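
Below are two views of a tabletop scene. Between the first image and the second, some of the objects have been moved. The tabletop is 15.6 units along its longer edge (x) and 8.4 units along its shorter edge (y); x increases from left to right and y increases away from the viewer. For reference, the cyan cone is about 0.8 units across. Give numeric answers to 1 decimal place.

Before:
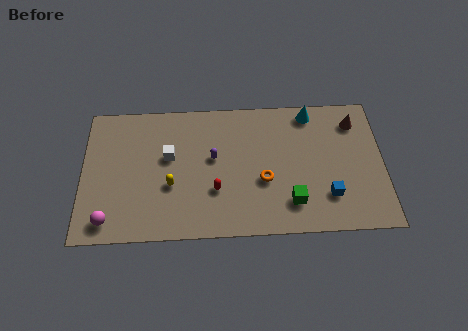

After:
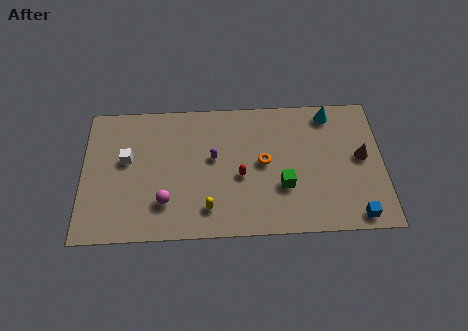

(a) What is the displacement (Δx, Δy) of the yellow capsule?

(1.9, -1.5)

The yellow capsule was at about (4.6, 3.2) and moved to about (6.5, 1.7).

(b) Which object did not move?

the purple capsule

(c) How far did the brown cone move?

2.2

The brown cone was near (14.2, 6.7) before and (14.5, 4.5) after, so it travelled √(0.3² + 2.2²) ≈ 2.2 units.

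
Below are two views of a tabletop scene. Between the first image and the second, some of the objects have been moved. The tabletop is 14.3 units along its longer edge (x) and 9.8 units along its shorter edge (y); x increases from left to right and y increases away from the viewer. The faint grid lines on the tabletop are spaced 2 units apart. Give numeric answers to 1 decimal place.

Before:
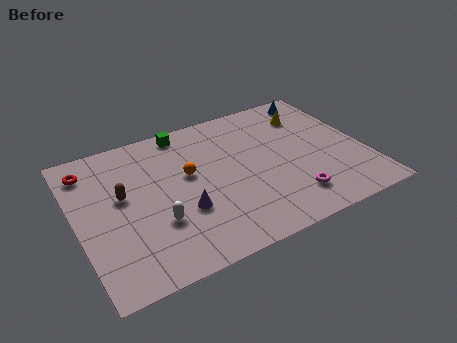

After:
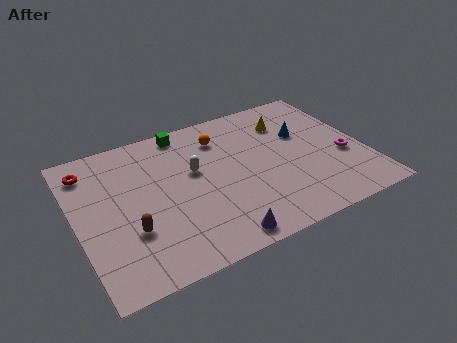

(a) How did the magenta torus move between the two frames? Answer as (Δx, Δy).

(3.0, 1.8)

The magenta torus was at about (10.2, 2.0) and moved to about (13.2, 3.8).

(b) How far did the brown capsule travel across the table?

2.4

The brown capsule moved from about (2.3, 5.6) to (2.4, 3.2), a distance of √(0.1² + 2.4²) ≈ 2.4.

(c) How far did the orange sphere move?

2.7

The orange sphere moved from about (5.6, 5.7) to (7.5, 7.6), a distance of √(1.9² + 1.9²) ≈ 2.7.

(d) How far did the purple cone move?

2.8

The purple cone was near (5.0, 3.4) before and (6.4, 1.0) after, so it travelled √(1.4² + 2.4²) ≈ 2.8 units.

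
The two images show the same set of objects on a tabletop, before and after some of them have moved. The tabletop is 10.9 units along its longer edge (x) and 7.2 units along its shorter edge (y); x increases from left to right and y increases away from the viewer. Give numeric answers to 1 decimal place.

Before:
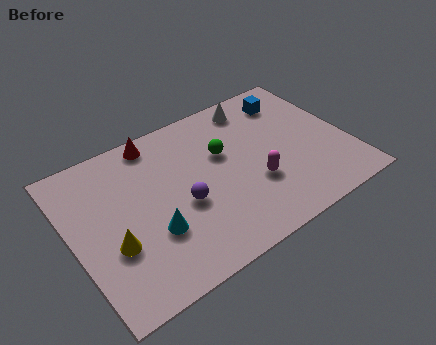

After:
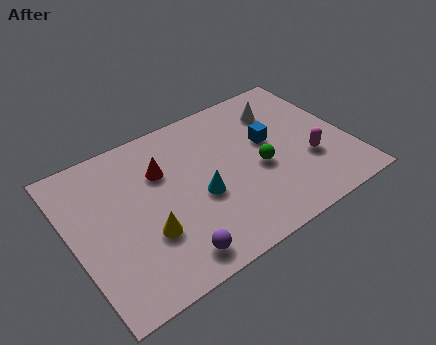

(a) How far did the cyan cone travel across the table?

2.1

The cyan cone was near (2.9, 2.4) before and (4.9, 3.0) after, so it travelled √(2.0² + 0.6²) ≈ 2.1 units.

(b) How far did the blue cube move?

2.0

The blue cube was near (9.1, 5.8) before and (7.9, 4.2) after, so it travelled √(1.2² + 1.6²) ≈ 2.0 units.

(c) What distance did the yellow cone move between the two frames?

1.3

From (1.4, 2.6) to (2.7, 2.4), the yellow cone covered √(1.3² + 0.2²) ≈ 1.3 units.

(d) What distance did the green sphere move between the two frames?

1.8

The green sphere was near (6.1, 4.5) before and (7.3, 3.1) after, so it travelled √(1.2² + 1.4²) ≈ 1.8 units.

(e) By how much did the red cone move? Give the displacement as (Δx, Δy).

(0.0, -1.5)

The red cone was at about (3.7, 6.4) and moved to about (3.7, 4.9).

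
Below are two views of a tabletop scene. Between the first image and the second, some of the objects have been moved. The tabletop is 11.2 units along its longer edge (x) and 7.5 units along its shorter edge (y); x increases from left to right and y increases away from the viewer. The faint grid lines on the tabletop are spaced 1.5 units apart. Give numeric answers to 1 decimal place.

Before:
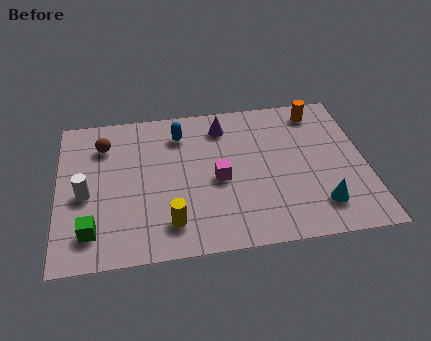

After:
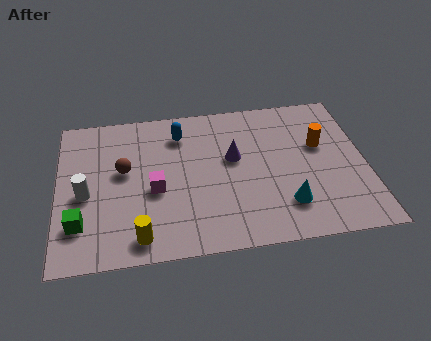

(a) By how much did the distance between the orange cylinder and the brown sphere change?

-0.7

Before: roughly 7.9 units apart; after: 7.2. That's 0.7 units closer together.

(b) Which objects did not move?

the blue capsule and the white cylinder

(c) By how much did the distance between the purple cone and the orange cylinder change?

-0.3

The distance was about 3.5 in the first image and 3.2 in the second, so they moved 0.3 units closer together.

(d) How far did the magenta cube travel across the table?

2.3

From (5.8, 3.4) to (3.5, 3.2), the magenta cube covered √(2.3² + 0.2²) ≈ 2.3 units.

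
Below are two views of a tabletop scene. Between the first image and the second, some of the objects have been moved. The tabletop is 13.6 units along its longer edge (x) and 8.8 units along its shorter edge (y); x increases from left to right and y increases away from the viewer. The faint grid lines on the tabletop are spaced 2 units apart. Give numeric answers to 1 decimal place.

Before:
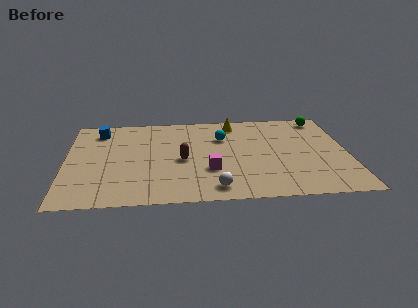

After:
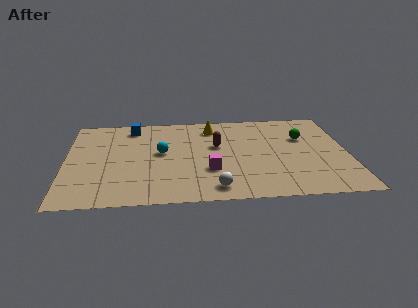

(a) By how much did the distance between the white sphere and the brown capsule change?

+0.9

The distance was about 3.2 in the first image and 4.1 in the second, so they moved 0.9 units further apart.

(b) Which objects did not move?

the white sphere and the magenta cube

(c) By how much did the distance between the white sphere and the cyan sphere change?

-0.5

The distance was about 4.9 in the first image and 4.4 in the second, so they moved 0.5 units closer together.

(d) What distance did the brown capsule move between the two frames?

2.1

The brown capsule was near (5.6, 4.0) before and (7.3, 5.3) after, so it travelled √(1.7² + 1.3²) ≈ 2.1 units.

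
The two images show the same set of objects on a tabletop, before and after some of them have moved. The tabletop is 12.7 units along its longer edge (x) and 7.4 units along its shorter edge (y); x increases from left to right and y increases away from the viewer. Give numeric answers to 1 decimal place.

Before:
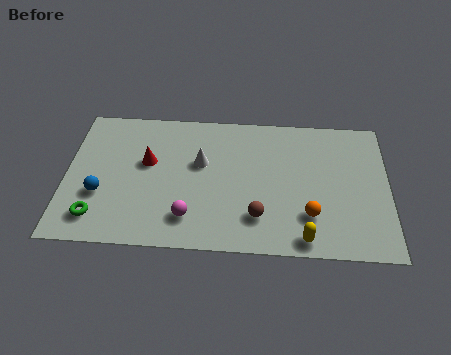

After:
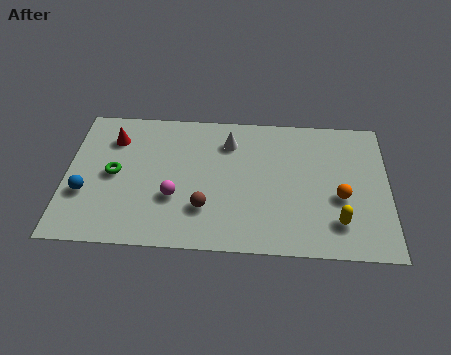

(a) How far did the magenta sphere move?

1.2

The magenta sphere moved from about (4.9, 1.6) to (4.3, 2.6), a distance of √(0.6² + 1.0²) ≈ 1.2.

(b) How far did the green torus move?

2.4

From (1.3, 1.4) to (1.9, 3.7), the green torus covered √(0.6² + 2.3²) ≈ 2.4 units.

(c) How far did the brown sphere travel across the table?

2.1

The brown sphere moved from about (7.6, 1.8) to (5.5, 2.1), a distance of √(2.1² + 0.3²) ≈ 2.1.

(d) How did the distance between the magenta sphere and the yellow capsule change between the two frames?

+1.9

Before: roughly 4.6 units apart; after: 6.5. That's 1.9 units further apart.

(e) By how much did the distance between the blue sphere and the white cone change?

+2.1

The distance was about 4.3 in the first image and 6.4 in the second, so they moved 2.1 units further apart.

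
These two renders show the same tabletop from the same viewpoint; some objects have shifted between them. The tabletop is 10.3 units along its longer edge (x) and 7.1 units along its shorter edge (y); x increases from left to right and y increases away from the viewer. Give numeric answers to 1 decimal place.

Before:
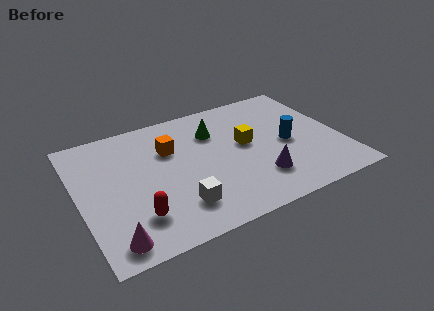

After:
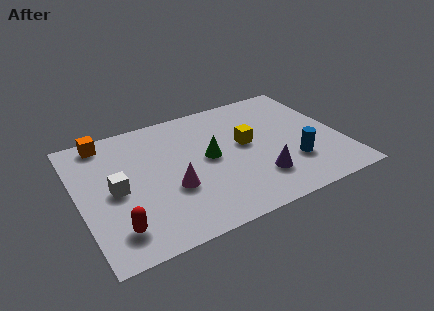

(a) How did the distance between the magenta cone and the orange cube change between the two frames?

-0.4

The distance was about 4.7 in the first image and 4.3 in the second, so they moved 0.4 units closer together.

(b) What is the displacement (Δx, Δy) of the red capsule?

(-0.8, -0.3)

From the two frames, the red capsule sits at roughly (2.0, 1.7) before and (1.2, 1.4) after.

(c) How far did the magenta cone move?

3.0

The magenta cone moved from about (1.0, 0.9) to (3.5, 2.6), a distance of √(2.5² + 1.7²) ≈ 3.0.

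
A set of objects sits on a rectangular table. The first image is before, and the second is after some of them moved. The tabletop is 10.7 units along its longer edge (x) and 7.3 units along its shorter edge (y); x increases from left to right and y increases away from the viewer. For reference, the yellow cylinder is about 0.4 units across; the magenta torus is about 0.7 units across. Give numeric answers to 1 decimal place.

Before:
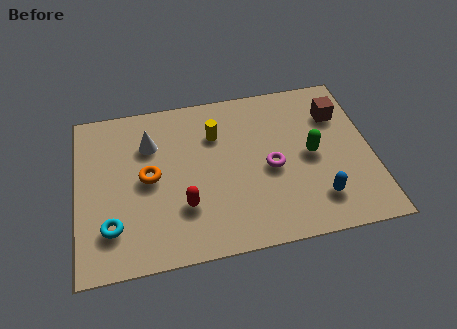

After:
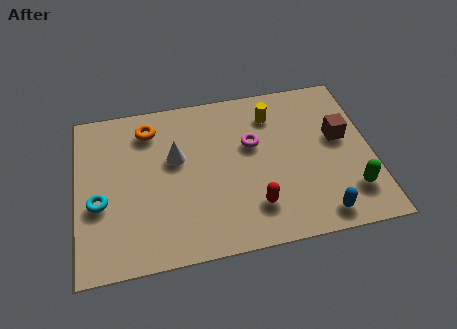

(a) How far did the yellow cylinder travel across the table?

2.2

From (5.1, 5.2) to (7.2, 5.7), the yellow cylinder covered √(2.1² + 0.5²) ≈ 2.2 units.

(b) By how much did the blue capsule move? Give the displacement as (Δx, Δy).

(0.0, -0.7)

From the two frames, the blue capsule sits at roughly (8.6, 1.6) before and (8.6, 0.9) after.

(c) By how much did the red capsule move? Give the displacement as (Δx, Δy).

(2.5, -0.5)

The red capsule started near (3.8, 2.2) and ended near (6.3, 1.7).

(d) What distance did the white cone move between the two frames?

1.2

From (2.7, 5.2) to (3.6, 4.4), the white cone covered √(0.9² + 0.8²) ≈ 1.2 units.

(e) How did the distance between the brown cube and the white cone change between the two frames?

-0.9

The distance was about 6.9 in the first image and 6.0 in the second, so they moved 0.9 units closer together.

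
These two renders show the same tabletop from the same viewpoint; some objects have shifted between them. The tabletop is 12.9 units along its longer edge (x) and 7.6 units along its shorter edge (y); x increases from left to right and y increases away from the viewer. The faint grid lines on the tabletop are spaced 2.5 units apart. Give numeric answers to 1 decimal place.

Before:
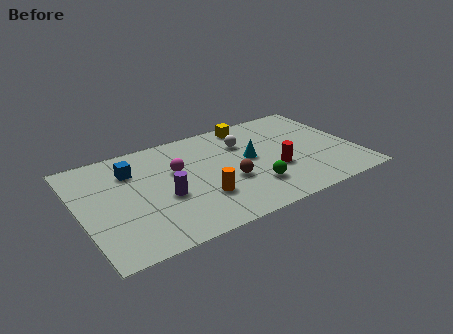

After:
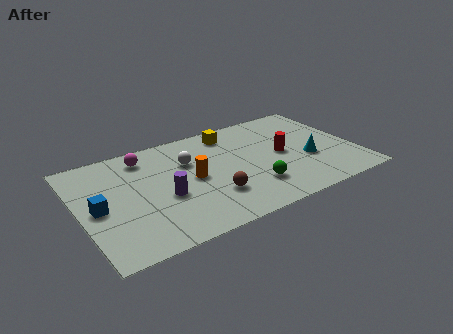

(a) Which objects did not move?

the green sphere and the purple cylinder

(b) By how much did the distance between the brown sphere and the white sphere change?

+0.3

Before: roughly 2.7 units apart; after: 3.0. That's 0.3 units further apart.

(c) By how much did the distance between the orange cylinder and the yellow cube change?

-1.9

They were about 5.3 units apart before and 3.4 after — 1.9 units closer together.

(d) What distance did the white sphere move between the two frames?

2.7

The white sphere moved from about (7.9, 5.4) to (5.2, 5.1), a distance of √(2.7² + 0.3²) ≈ 2.7.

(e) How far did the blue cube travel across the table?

2.7

The blue cube was near (2.6, 5.6) before and (0.8, 3.6) after, so it travelled √(1.8² + 2.0²) ≈ 2.7 units.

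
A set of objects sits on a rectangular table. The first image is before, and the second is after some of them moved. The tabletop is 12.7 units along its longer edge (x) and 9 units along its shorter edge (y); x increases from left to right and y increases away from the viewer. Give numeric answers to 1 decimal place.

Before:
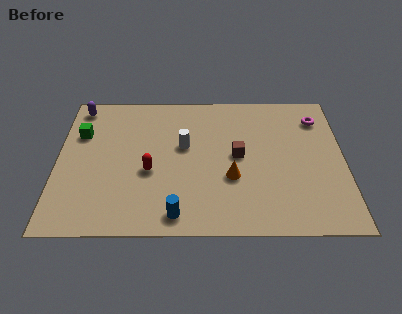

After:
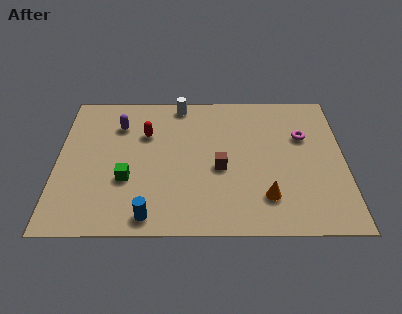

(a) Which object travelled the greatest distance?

the green cube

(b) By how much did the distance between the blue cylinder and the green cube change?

-4.2

The distance was about 6.6 in the first image and 2.4 in the second, so they moved 4.2 units closer together.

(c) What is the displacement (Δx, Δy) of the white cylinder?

(-0.2, 2.8)

From the two frames, the white cylinder sits at roughly (5.6, 5.3) before and (5.4, 8.1) after.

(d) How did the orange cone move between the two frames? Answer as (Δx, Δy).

(1.5, -1.2)

The orange cone was at about (7.7, 3.3) and moved to about (9.2, 2.1).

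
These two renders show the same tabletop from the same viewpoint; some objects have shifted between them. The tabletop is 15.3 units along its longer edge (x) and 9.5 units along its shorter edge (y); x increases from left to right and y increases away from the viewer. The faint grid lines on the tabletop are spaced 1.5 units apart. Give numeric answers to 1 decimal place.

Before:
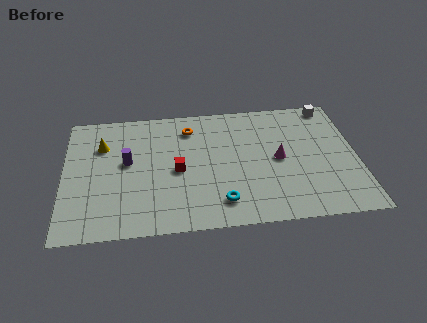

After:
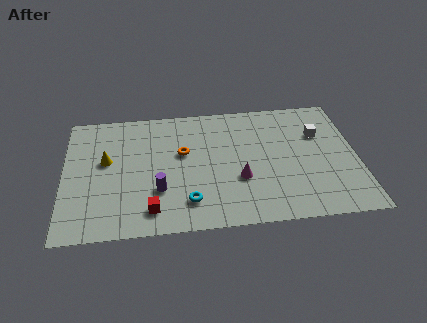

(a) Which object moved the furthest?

the red cube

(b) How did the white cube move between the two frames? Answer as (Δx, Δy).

(-0.7, -2.2)

From the two frames, the white cube sits at roughly (14.1, 8.6) before and (13.4, 6.4) after.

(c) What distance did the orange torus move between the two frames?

1.9

From (6.6, 7.6) to (6.2, 5.7), the orange torus covered √(0.4² + 1.9²) ≈ 1.9 units.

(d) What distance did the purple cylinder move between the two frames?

2.8

The purple cylinder moved from about (3.3, 5.3) to (4.9, 3.0), a distance of √(1.6² + 2.3²) ≈ 2.8.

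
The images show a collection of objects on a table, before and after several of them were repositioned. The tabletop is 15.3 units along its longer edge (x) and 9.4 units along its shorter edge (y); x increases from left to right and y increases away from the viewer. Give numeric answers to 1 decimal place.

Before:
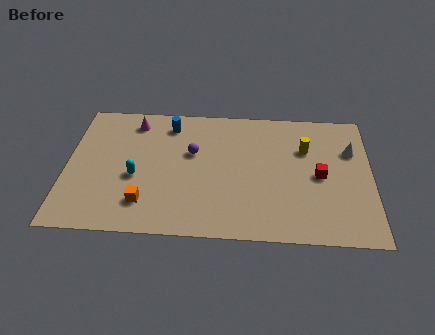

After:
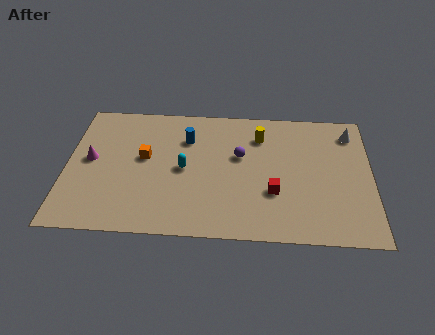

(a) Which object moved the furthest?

the magenta cone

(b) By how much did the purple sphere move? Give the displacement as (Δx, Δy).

(2.4, -0.1)

The purple sphere started near (6.3, 5.8) and ended near (8.7, 5.7).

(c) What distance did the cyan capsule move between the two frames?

2.5

From (3.5, 3.9) to (5.9, 4.6), the cyan capsule covered √(2.4² + 0.7²) ≈ 2.5 units.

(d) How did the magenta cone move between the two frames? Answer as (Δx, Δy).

(-2.1, -2.9)

From the two frames, the magenta cone sits at roughly (3.3, 7.9) before and (1.2, 5.0) after.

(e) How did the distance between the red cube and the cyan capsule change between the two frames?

-4.5

They were about 9.2 units apart before and 4.7 after — 4.5 units closer together.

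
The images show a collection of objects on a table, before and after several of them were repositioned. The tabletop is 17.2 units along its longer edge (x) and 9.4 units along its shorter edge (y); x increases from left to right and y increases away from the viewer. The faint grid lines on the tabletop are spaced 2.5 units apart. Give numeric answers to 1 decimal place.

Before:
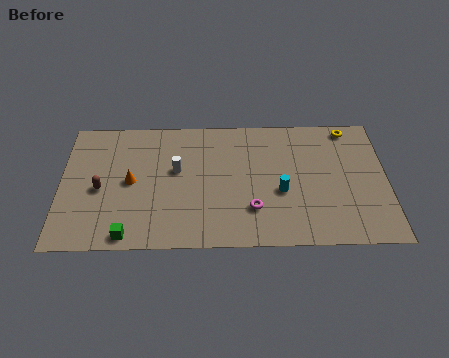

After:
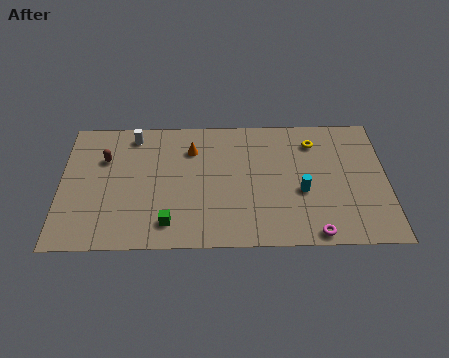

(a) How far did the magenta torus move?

3.7

From (10.1, 2.6) to (13.3, 0.8), the magenta torus covered √(3.2² + 1.8²) ≈ 3.7 units.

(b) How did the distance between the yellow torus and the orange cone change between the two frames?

-5.7

Before: roughly 12.2 units apart; after: 6.5. That's 5.7 units closer together.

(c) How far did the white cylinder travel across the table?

3.5

The white cylinder moved from about (6.1, 5.5) to (3.8, 8.1), a distance of √(2.3² + 2.6²) ≈ 3.5.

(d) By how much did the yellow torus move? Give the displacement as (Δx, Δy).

(-1.9, -1.0)

The yellow torus was at about (15.3, 8.4) and moved to about (13.4, 7.4).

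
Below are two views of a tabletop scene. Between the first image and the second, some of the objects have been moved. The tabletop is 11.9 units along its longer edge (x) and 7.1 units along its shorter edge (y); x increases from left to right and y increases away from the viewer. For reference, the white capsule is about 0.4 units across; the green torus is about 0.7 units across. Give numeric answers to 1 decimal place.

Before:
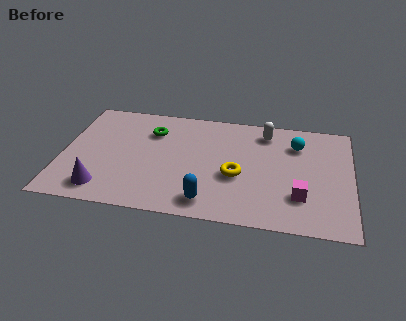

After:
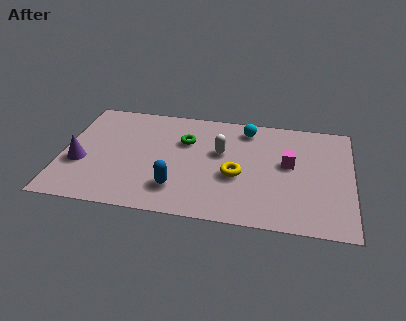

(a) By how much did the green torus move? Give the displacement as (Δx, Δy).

(1.4, -0.4)

The green torus was at about (3.6, 5.2) and moved to about (5.0, 4.8).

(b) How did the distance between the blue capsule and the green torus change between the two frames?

-1.7

The distance was about 4.8 in the first image and 3.1 in the second, so they moved 1.7 units closer together.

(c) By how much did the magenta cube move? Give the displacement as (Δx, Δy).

(-0.5, 2.0)

From the two frames, the magenta cube sits at roughly (9.8, 2.0) before and (9.3, 4.0) after.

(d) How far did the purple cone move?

1.8

From (1.8, 1.2) to (0.8, 2.7), the purple cone covered √(1.0² + 1.5²) ≈ 1.8 units.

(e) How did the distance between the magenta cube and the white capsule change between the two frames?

-1.4

They were about 4.2 units apart before and 2.8 after — 1.4 units closer together.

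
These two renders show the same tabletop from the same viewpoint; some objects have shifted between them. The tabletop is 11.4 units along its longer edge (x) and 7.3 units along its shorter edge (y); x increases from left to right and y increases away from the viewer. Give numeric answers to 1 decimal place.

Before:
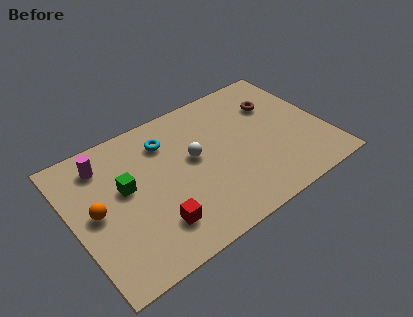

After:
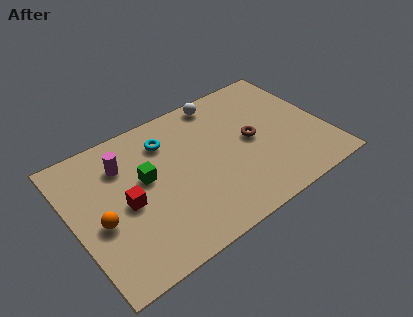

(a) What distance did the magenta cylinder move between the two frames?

0.9

From (1.7, 5.9) to (2.5, 5.4), the magenta cylinder covered √(0.8² + 0.5²) ≈ 0.9 units.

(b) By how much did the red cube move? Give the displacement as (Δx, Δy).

(-1.0, 1.7)

The red cube started near (3.3, 1.7) and ended near (2.3, 3.4).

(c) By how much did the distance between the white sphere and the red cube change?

+2.5

Before: roughly 3.3 units apart; after: 5.8. That's 2.5 units further apart.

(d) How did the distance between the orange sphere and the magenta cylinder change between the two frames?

+0.4

The distance was about 2.3 in the first image and 2.7 in the second, so they moved 0.4 units further apart.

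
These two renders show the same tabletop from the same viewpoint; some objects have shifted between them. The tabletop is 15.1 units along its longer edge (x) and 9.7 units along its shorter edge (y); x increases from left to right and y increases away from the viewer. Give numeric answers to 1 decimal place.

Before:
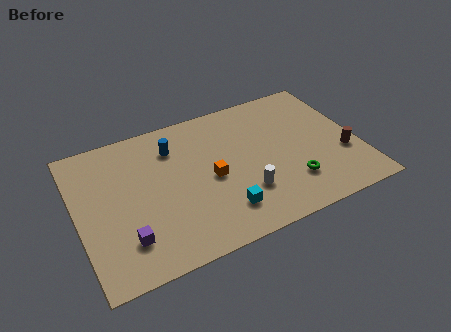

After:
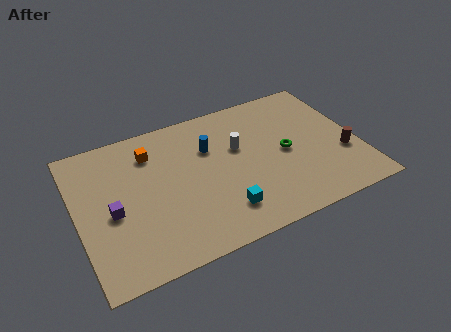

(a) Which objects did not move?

the brown cylinder and the cyan cube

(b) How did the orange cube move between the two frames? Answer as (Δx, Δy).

(-2.9, 3.0)

From the two frames, the orange cube sits at roughly (7.1, 4.5) before and (4.2, 7.5) after.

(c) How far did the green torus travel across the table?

2.2

From (11.2, 2.5) to (11.2, 4.7), the green torus covered √(0.0² + 2.2²) ≈ 2.2 units.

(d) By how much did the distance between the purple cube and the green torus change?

+0.5

Before: roughly 8.9 units apart; after: 9.4. That's 0.5 units further apart.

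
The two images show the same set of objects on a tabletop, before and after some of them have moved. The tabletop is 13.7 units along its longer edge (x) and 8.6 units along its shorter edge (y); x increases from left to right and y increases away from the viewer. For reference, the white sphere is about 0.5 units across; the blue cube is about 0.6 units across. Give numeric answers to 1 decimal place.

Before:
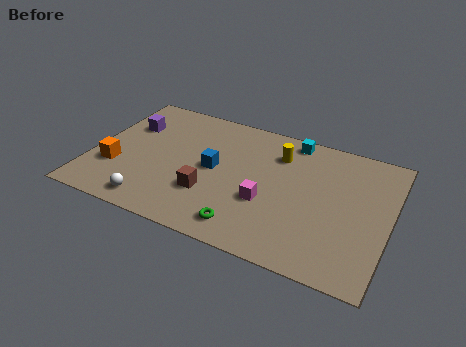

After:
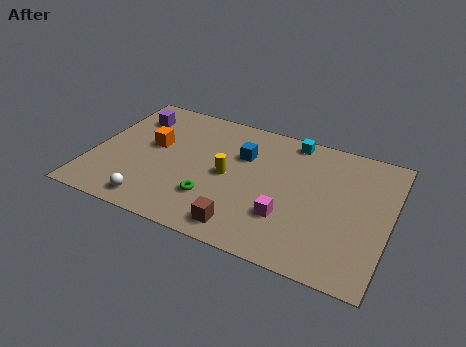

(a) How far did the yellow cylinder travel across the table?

3.1

The yellow cylinder was near (8.4, 6.5) before and (6.3, 4.2) after, so it travelled √(2.1² + 2.3²) ≈ 3.1 units.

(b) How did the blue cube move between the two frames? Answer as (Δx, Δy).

(1.2, 1.4)

The blue cube was at about (5.6, 4.4) and moved to about (6.8, 5.8).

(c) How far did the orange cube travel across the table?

2.6

From (1.2, 2.8) to (2.7, 4.9), the orange cube covered √(1.5² + 2.1²) ≈ 2.6 units.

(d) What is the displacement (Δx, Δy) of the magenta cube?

(1.0, -0.6)

The magenta cube started near (8.2, 3.2) and ended near (9.2, 2.6).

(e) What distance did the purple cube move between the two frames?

0.7

The purple cube was near (1.4, 5.9) before and (1.5, 6.6) after, so it travelled √(0.1² + 0.7²) ≈ 0.7 units.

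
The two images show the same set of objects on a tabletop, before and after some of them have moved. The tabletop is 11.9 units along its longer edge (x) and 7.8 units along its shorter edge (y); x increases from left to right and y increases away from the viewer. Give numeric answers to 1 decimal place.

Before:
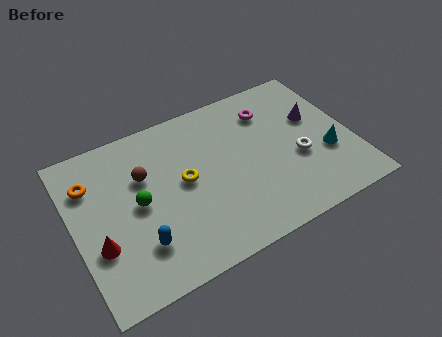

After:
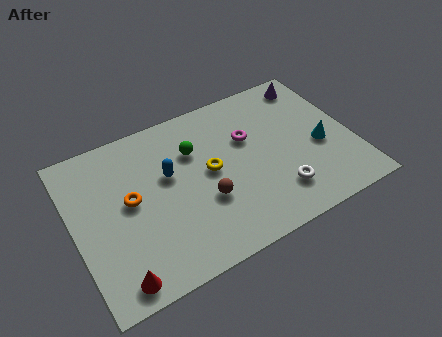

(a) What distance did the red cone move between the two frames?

1.9

The red cone moved from about (0.9, 2.7) to (1.4, 0.9), a distance of √(0.5² + 1.8²) ≈ 1.9.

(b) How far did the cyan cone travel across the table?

0.5

The cyan cone moved from about (10.7, 2.8) to (10.5, 3.3), a distance of √(0.2² + 0.5²) ≈ 0.5.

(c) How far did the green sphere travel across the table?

3.0

The green sphere moved from about (2.7, 3.9) to (5.3, 5.4), a distance of √(2.6² + 1.5²) ≈ 3.0.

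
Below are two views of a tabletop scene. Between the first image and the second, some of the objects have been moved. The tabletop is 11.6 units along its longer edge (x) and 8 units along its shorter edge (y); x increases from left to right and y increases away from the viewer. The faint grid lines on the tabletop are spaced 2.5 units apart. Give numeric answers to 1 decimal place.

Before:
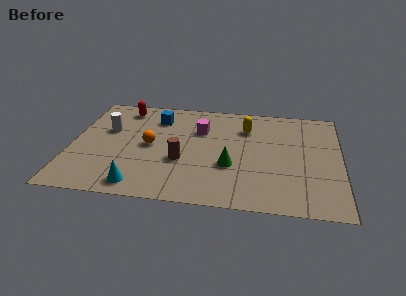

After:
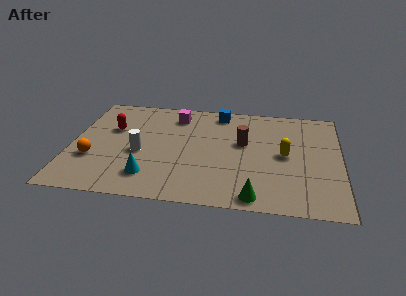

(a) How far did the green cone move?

2.4

The green cone moved from about (6.9, 2.9) to (8.0, 0.8), a distance of √(1.1² + 2.1²) ≈ 2.4.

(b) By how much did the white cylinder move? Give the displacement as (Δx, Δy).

(1.5, -1.6)

From the two frames, the white cylinder sits at roughly (1.5, 5.0) before and (3.0, 3.4) after.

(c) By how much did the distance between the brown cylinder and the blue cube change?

-0.9

The distance was about 3.4 in the first image and 2.5 in the second, so they moved 0.9 units closer together.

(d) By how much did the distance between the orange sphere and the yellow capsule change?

+3.8

The distance was about 4.5 in the first image and 8.3 in the second, so they moved 3.8 units further apart.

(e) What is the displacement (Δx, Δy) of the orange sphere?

(-2.4, -1.3)

The orange sphere was at about (3.4, 4.0) and moved to about (1.0, 2.7).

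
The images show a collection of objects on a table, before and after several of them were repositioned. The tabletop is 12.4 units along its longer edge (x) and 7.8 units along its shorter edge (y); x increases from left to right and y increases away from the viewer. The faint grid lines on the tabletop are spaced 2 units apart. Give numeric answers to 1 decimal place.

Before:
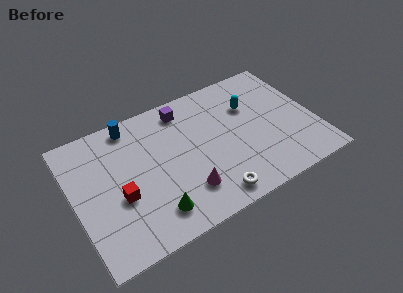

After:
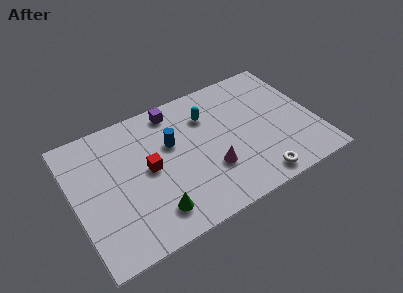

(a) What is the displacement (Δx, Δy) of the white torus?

(2.3, -0.1)

From the two frames, the white torus sits at roughly (6.6, 1.0) before and (8.9, 0.9) after.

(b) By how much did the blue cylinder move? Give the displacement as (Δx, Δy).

(1.8, -2.0)

From the two frames, the blue cylinder sits at roughly (3.3, 6.9) before and (5.1, 4.9) after.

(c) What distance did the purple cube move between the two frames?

0.5

From (6.0, 6.6) to (5.5, 6.8), the purple cube covered √(0.5² + 0.2²) ≈ 0.5 units.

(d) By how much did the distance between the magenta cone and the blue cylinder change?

-2.5

The distance was about 5.4 in the first image and 2.9 in the second, so they moved 2.5 units closer together.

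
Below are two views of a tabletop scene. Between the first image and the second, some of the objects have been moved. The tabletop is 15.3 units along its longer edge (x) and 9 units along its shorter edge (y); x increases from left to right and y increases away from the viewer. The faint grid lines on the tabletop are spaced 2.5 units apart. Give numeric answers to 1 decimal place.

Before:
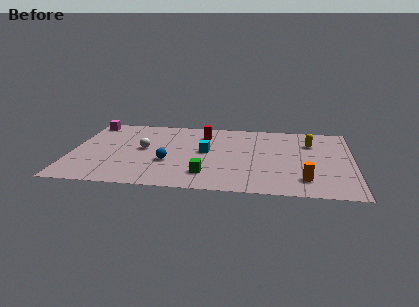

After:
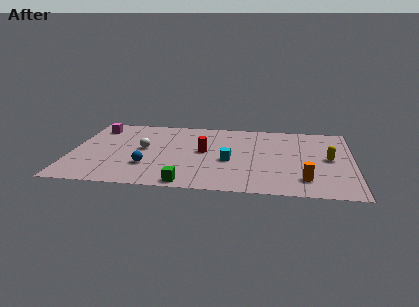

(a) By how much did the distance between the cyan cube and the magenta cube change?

+1.0

The distance was about 7.2 in the first image and 8.2 in the second, so they moved 1.0 units further apart.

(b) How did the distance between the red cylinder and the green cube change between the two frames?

-0.9

They were about 5.0 units apart before and 4.1 after — 0.9 units closer together.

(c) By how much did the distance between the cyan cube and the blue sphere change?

+2.0

The distance was about 2.5 in the first image and 4.5 in the second, so they moved 2.0 units further apart.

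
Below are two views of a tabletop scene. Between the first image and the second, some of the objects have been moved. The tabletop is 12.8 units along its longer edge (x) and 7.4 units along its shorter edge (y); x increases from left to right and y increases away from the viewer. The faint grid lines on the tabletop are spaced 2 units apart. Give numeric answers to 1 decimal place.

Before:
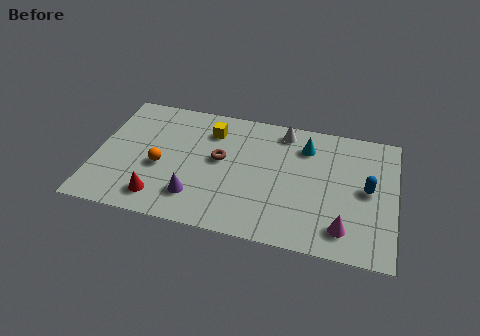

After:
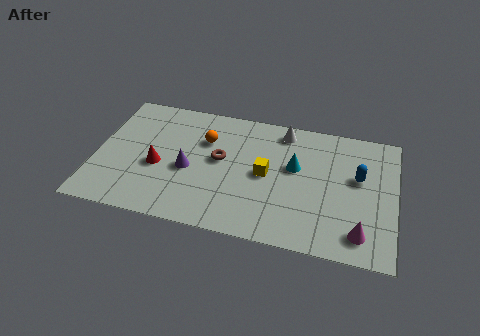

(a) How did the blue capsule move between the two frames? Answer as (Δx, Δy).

(-0.4, 0.6)

From the two frames, the blue capsule sits at roughly (11.6, 3.8) before and (11.2, 4.4) after.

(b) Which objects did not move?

the white cone and the brown torus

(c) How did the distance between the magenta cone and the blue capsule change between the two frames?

+0.5

They were about 2.6 units apart before and 3.1 after — 0.5 units further apart.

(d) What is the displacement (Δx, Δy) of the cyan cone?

(-0.4, -1.3)

From the two frames, the cyan cone sits at roughly (8.9, 5.7) before and (8.5, 4.4) after.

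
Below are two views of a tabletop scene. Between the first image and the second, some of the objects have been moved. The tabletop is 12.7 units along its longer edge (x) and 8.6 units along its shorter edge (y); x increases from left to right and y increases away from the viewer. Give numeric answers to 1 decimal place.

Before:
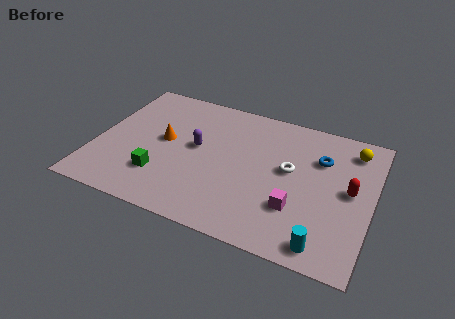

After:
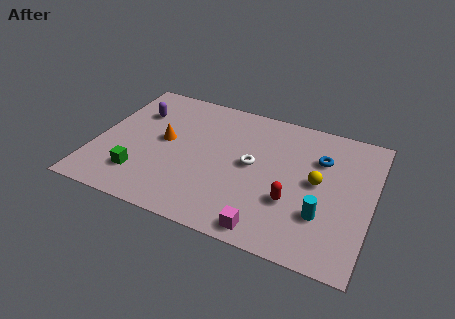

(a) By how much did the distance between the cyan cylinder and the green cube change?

+0.6

Before: roughly 7.7 units apart; after: 8.3. That's 0.6 units further apart.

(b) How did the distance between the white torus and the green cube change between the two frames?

-0.7

Before: roughly 6.2 units apart; after: 5.5. That's 0.7 units closer together.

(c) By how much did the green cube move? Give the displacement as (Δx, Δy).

(-0.9, -0.3)

From the two frames, the green cube sits at roughly (3.2, 2.3) before and (2.3, 2.0) after.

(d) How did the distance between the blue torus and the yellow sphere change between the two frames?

-0.3

Before: roughly 1.8 units apart; after: 1.5. That's 0.3 units closer together.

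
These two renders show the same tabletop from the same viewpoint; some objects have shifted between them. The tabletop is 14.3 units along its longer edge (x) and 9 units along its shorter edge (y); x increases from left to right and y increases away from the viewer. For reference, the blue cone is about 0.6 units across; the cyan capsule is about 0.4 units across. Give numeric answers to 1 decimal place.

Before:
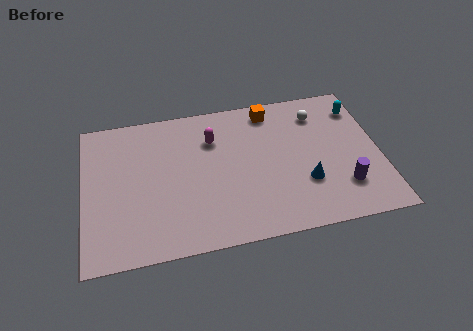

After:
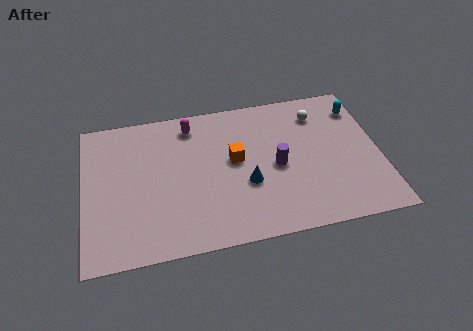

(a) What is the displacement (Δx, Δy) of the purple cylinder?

(-3.1, 1.9)

The purple cylinder was at about (12.4, 2.3) and moved to about (9.3, 4.2).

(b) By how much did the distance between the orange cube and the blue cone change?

-3.4

They were about 5.1 units apart before and 1.7 after — 3.4 units closer together.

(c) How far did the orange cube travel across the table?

3.4

The orange cube moved from about (9.2, 7.8) to (7.3, 5.0), a distance of √(1.9² + 2.8²) ≈ 3.4.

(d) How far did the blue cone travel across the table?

2.8

From (10.6, 2.9) to (7.8, 3.4), the blue cone covered √(2.8² + 0.5²) ≈ 2.8 units.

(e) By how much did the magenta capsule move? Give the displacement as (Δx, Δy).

(-1.0, 1.1)

The magenta capsule was at about (6.3, 6.5) and moved to about (5.3, 7.6).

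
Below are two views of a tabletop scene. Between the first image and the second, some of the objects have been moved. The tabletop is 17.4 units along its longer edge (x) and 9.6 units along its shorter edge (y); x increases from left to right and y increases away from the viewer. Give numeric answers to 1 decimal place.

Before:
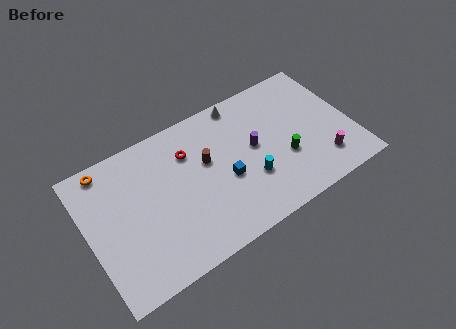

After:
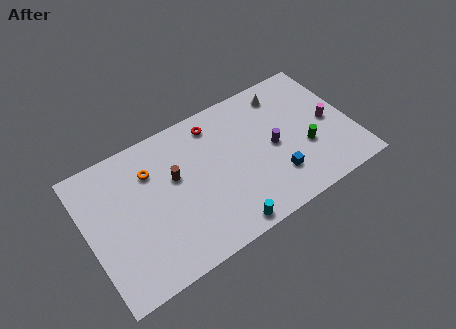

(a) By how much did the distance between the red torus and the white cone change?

+0.5

They were about 4.2 units apart before and 4.7 after — 0.5 units further apart.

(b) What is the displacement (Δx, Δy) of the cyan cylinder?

(-2.1, -2.3)

The cyan cylinder was at about (10.4, 3.2) and moved to about (8.3, 0.9).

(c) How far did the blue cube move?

3.4

The blue cube was near (8.9, 4.0) before and (12.0, 2.5) after, so it travelled √(3.1² + 1.5²) ≈ 3.4 units.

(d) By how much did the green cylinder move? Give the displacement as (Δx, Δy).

(1.4, 0.0)

From the two frames, the green cylinder sits at roughly (12.8, 3.5) before and (14.2, 3.5) after.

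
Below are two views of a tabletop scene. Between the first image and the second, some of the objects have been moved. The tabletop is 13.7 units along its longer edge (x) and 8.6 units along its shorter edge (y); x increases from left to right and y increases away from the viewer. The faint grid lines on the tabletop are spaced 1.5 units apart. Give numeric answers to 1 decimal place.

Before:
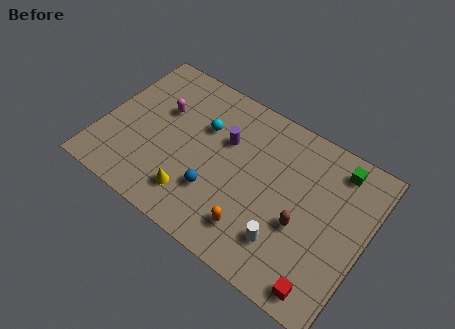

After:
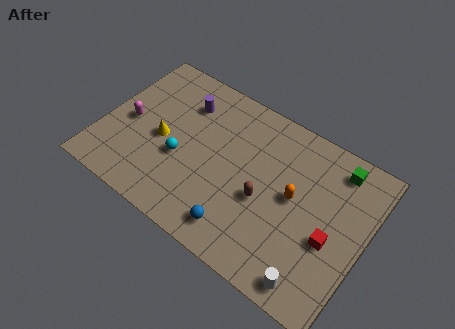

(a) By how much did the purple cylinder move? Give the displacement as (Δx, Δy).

(-2.4, 0.9)

The purple cylinder started near (6.2, 5.6) and ended near (3.8, 6.5).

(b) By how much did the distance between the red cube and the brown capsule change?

+0.6

They were about 2.9 units apart before and 3.5 after — 0.6 units further apart.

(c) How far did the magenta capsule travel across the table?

2.1

From (2.8, 5.5) to (1.3, 4.0), the magenta capsule covered √(1.5² + 1.5²) ≈ 2.1 units.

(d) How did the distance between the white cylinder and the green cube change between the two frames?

+0.8

The distance was about 5.5 in the first image and 6.3 in the second, so they moved 0.8 units further apart.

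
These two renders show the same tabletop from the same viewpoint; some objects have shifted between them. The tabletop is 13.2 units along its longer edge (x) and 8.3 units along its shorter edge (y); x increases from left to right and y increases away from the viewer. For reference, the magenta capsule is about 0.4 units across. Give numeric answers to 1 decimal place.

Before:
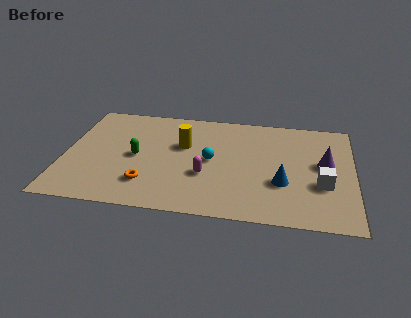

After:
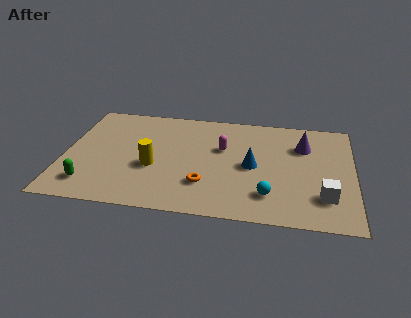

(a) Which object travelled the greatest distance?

the cyan sphere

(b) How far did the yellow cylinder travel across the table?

2.3

The yellow cylinder moved from about (5.4, 5.2) to (4.1, 3.3), a distance of √(1.3² + 1.9²) ≈ 2.3.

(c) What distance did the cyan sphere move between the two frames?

3.5

From (6.7, 4.2) to (9.4, 1.9), the cyan sphere covered √(2.7² + 2.3²) ≈ 3.5 units.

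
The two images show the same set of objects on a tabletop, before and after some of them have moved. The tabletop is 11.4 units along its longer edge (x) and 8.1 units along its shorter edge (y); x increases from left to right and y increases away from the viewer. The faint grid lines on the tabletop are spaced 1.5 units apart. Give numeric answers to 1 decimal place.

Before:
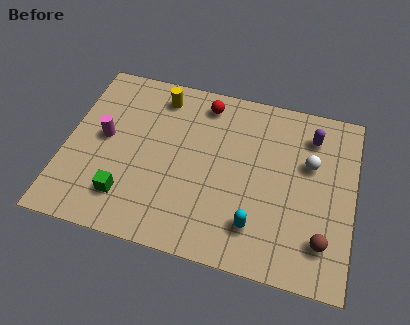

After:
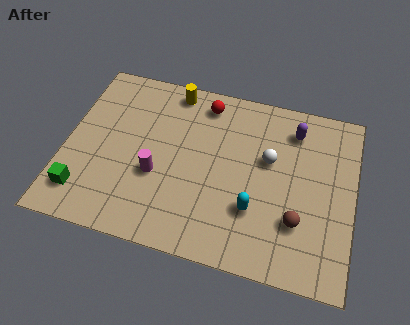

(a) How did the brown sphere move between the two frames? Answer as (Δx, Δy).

(-1.0, 0.6)

From the two frames, the brown sphere sits at roughly (10.3, 1.8) before and (9.3, 2.4) after.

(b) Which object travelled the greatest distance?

the magenta cylinder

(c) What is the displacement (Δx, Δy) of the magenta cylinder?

(2.2, -1.2)

The magenta cylinder started near (1.5, 4.3) and ended near (3.7, 3.1).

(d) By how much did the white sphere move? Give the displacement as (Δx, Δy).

(-1.6, -0.2)

The white sphere started near (9.6, 5.1) and ended near (8.0, 4.9).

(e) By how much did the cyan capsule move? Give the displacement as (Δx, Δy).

(-0.1, 0.7)

The cyan capsule was at about (7.7, 1.8) and moved to about (7.6, 2.5).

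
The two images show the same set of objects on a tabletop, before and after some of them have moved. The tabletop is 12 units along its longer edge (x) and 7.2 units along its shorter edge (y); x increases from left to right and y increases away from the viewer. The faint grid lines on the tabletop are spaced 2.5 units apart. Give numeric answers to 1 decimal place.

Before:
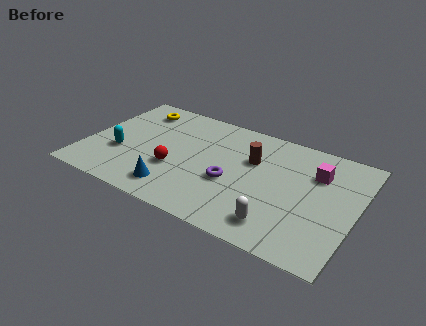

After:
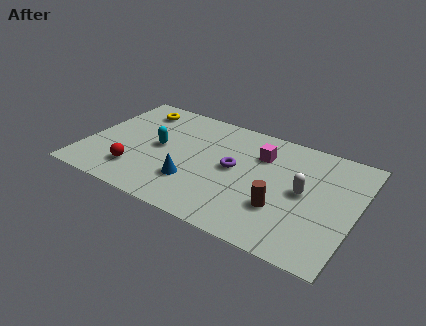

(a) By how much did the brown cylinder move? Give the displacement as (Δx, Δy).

(1.6, -2.4)

The brown cylinder started near (7.3, 4.7) and ended near (8.9, 2.3).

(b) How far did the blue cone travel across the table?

1.1

The blue cone moved from about (4.3, 1.3) to (5.0, 2.1), a distance of √(0.7² + 0.8²) ≈ 1.1.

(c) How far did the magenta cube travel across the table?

2.5

The magenta cube was near (10.1, 5.1) before and (7.6, 5.2) after, so it travelled √(2.5² + 0.1²) ≈ 2.5 units.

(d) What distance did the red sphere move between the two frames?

1.8

The red sphere moved from about (4.1, 2.6) to (2.5, 1.7), a distance of √(1.6² + 0.9²) ≈ 1.8.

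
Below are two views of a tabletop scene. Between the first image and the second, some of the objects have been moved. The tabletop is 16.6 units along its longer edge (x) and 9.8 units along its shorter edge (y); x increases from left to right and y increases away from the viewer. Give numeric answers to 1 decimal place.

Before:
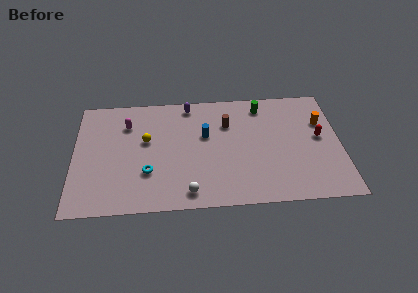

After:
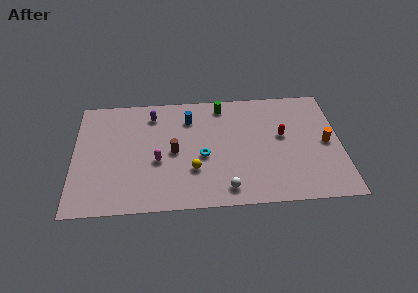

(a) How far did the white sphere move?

2.3

The white sphere moved from about (7.1, 1.3) to (9.4, 1.4), a distance of √(2.3² + 0.1²) ≈ 2.3.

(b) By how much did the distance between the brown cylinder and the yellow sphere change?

-3.2

They were about 5.2 units apart before and 2.0 after — 3.2 units closer together.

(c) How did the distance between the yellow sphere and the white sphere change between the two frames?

-2.6

The distance was about 5.2 in the first image and 2.6 in the second, so they moved 2.6 units closer together.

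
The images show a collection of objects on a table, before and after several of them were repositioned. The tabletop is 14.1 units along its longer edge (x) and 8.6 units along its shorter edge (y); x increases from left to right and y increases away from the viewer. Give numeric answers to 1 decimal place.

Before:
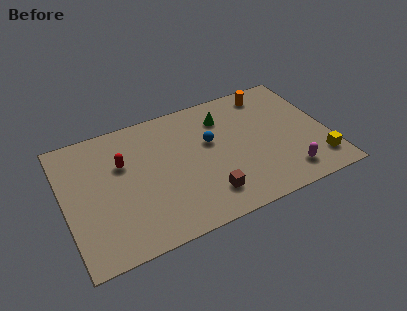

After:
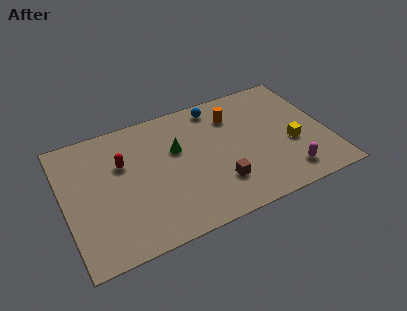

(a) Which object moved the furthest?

the green cone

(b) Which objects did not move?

the red capsule and the magenta capsule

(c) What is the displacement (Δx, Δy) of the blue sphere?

(0.6, 2.3)

The blue sphere started near (7.9, 5.2) and ended near (8.5, 7.5).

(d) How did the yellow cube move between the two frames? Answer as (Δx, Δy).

(-1.2, 1.7)

From the two frames, the yellow cube sits at roughly (13.3, 1.7) before and (12.1, 3.4) after.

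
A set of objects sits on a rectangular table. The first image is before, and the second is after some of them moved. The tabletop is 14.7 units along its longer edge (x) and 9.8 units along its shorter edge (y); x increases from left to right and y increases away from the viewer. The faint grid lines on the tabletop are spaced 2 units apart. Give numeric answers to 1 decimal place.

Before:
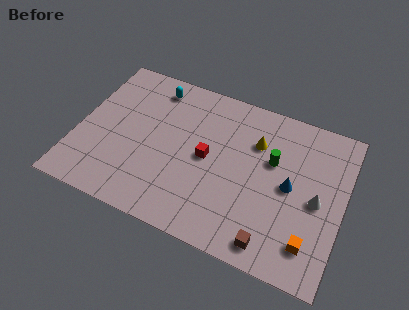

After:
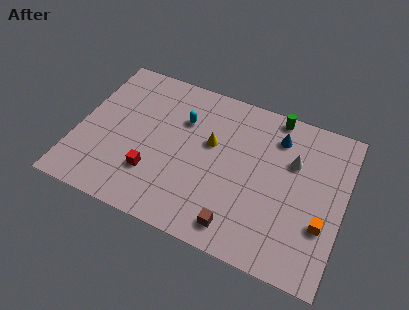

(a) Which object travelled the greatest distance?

the red cube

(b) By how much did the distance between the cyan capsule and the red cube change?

-0.6

Before: roughly 4.8 units apart; after: 4.2. That's 0.6 units closer together.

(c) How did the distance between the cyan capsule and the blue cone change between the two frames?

-3.4

The distance was about 8.7 in the first image and 5.3 in the second, so they moved 3.4 units closer together.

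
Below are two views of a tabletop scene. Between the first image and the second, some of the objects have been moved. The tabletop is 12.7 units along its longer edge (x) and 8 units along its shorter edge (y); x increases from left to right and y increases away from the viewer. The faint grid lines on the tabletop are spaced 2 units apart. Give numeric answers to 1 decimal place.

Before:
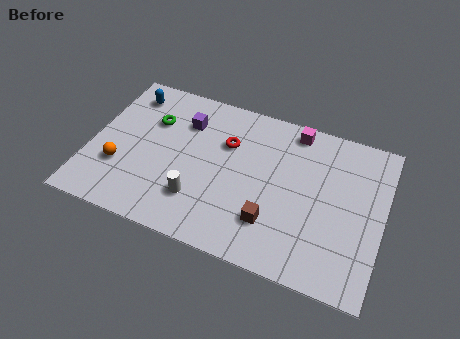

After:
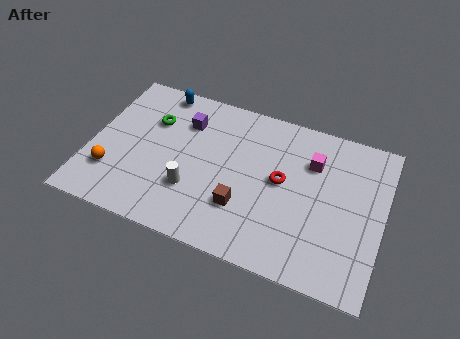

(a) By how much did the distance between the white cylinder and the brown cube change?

-1.0

They were about 3.2 units apart before and 2.2 after — 1.0 units closer together.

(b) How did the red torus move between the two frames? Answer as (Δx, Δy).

(2.5, -1.1)

The red torus started near (5.8, 5.4) and ended near (8.3, 4.3).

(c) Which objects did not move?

the green torus and the purple cube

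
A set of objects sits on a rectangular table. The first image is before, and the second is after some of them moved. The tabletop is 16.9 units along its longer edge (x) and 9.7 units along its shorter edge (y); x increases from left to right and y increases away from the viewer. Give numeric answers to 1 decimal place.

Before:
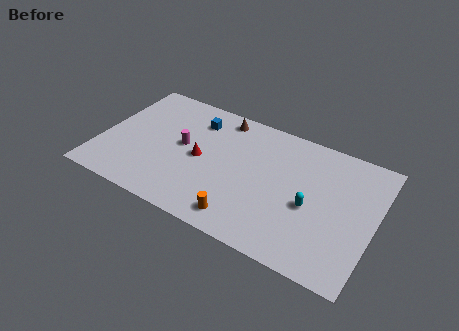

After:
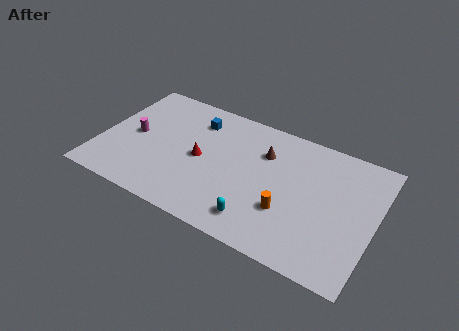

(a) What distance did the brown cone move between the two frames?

3.3

From (7.0, 8.5) to (9.9, 6.9), the brown cone covered √(2.9² + 1.6²) ≈ 3.3 units.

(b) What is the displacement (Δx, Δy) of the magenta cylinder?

(-3.0, -0.4)

From the two frames, the magenta cylinder sits at roughly (5.0, 5.2) before and (2.0, 4.8) after.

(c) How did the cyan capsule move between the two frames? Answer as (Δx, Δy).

(-2.9, -2.5)

The cyan capsule was at about (13.1, 4.2) and moved to about (10.2, 1.7).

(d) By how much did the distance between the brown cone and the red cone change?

+0.4

The distance was about 3.9 in the first image and 4.3 in the second, so they moved 0.4 units further apart.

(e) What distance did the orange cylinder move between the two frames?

3.1

The orange cylinder moved from about (9.3, 1.4) to (11.8, 3.2), a distance of √(2.5² + 1.8²) ≈ 3.1.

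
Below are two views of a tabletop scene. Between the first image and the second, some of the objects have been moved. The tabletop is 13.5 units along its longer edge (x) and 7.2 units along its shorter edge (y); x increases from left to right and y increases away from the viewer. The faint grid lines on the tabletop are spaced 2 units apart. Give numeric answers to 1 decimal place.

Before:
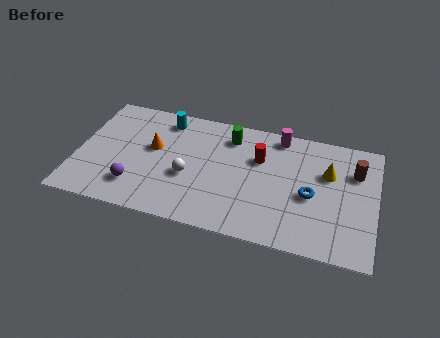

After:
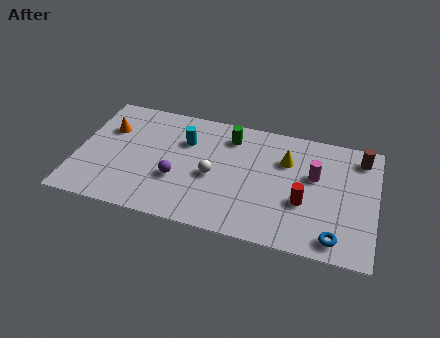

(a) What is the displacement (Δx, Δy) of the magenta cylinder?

(1.7, -2.0)

The magenta cylinder was at about (9.0, 6.4) and moved to about (10.7, 4.4).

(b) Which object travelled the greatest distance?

the red cylinder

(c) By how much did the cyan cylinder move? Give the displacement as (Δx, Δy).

(1.0, -1.1)

The cyan cylinder started near (3.8, 6.1) and ended near (4.8, 5.0).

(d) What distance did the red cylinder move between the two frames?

3.0

The red cylinder moved from about (8.2, 4.8) to (10.3, 2.7), a distance of √(2.1² + 2.1²) ≈ 3.0.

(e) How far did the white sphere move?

1.1

The white sphere was near (5.1, 2.9) before and (6.2, 3.2) after, so it travelled √(1.1² + 0.3²) ≈ 1.1 units.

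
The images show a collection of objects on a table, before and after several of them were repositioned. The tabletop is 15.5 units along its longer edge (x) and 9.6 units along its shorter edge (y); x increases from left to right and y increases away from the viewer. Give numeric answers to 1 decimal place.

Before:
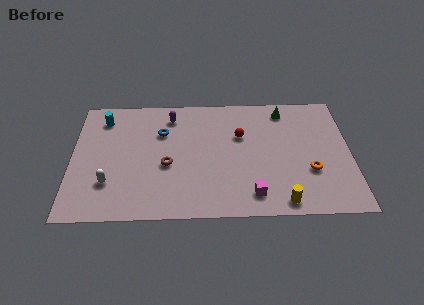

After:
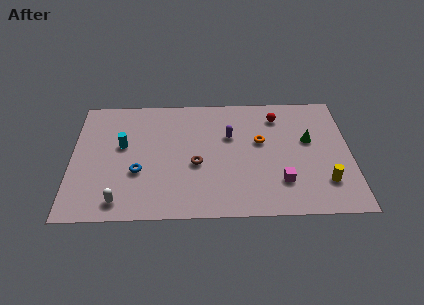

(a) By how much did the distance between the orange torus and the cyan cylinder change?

-4.6

Before: roughly 12.3 units apart; after: 7.7. That's 4.6 units closer together.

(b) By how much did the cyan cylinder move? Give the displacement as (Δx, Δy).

(1.1, -2.2)

The cyan cylinder started near (1.7, 7.8) and ended near (2.8, 5.6).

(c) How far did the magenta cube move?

1.8

The magenta cube moved from about (10.0, 1.6) to (11.6, 2.5), a distance of √(1.6² + 0.9²) ≈ 1.8.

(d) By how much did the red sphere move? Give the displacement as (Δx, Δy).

(2.1, 1.5)

From the two frames, the red sphere sits at roughly (9.4, 6.2) before and (11.5, 7.7) after.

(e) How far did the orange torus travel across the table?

3.6

The orange torus was near (13.2, 3.3) before and (10.5, 5.7) after, so it travelled √(2.7² + 2.4²) ≈ 3.6 units.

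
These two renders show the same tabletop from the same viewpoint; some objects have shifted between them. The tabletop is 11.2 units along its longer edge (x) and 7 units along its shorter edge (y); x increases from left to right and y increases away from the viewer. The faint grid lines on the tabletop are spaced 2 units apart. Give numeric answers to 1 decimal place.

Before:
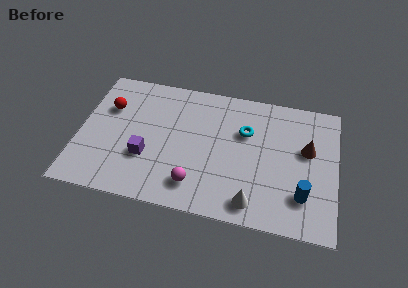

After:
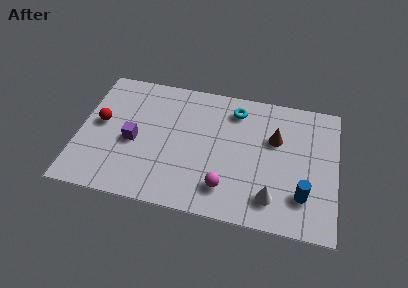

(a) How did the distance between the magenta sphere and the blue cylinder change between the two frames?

-1.3

They were about 4.6 units apart before and 3.3 after — 1.3 units closer together.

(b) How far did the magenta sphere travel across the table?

1.3

The magenta sphere was near (5.2, 1.4) before and (6.5, 1.5) after, so it travelled √(1.3² + 0.1²) ≈ 1.3 units.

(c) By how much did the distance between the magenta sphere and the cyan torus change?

+0.4

They were about 3.8 units apart before and 4.2 after — 0.4 units further apart.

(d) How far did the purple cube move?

0.9

The purple cube was near (3.0, 2.4) before and (2.4, 3.1) after, so it travelled √(0.6² + 0.7²) ≈ 0.9 units.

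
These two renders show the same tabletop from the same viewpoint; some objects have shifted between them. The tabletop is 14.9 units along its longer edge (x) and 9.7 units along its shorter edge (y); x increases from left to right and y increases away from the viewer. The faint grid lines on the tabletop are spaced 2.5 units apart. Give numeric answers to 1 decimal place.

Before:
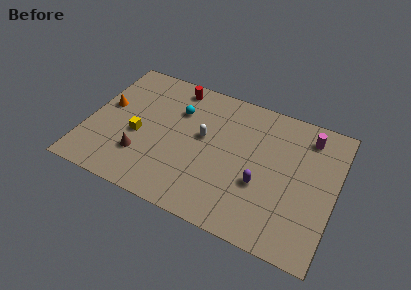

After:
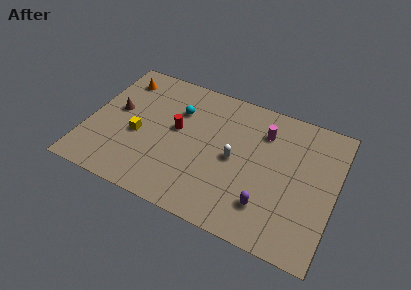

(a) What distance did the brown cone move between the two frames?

3.3

The brown cone was near (3.5, 2.7) before and (1.6, 5.4) after, so it travelled √(1.9² + 2.7²) ≈ 3.3 units.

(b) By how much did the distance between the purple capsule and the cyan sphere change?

+1.1

They were about 6.3 units apart before and 7.4 after — 1.1 units further apart.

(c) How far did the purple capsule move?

1.4

The purple capsule was near (10.6, 3.6) before and (11.1, 2.3) after, so it travelled √(0.5² + 1.3²) ≈ 1.4 units.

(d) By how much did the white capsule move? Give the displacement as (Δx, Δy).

(2.0, -0.8)

The white capsule was at about (6.9, 5.5) and moved to about (8.9, 4.7).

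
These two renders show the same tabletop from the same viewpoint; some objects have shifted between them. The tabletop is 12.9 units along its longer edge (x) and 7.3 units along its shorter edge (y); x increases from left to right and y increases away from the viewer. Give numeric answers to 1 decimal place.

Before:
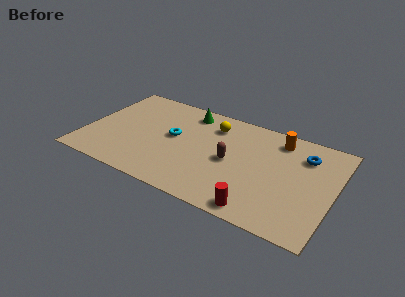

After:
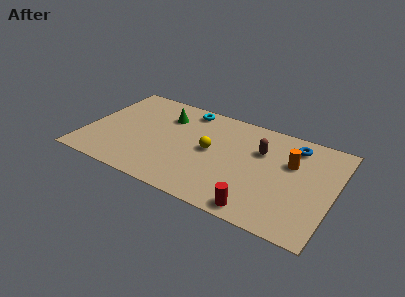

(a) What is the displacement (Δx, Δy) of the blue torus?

(-0.6, 0.5)

The blue torus was at about (11.2, 5.5) and moved to about (10.6, 6.0).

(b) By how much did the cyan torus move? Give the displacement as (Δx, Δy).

(0.4, 2.4)

From the two frames, the cyan torus sits at roughly (4.5, 4.0) before and (4.9, 6.4) after.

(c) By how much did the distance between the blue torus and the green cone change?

+0.5

The distance was about 6.2 in the first image and 6.7 in the second, so they moved 0.5 units further apart.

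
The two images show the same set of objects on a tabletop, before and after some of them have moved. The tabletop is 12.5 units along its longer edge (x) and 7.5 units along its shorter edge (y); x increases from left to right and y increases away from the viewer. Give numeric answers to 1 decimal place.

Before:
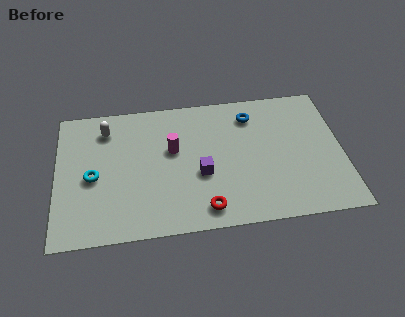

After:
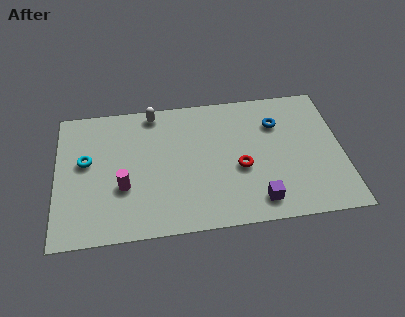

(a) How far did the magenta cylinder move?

2.8

From (5.1, 4.5) to (2.9, 2.7), the magenta cylinder covered √(2.2² + 1.8²) ≈ 2.8 units.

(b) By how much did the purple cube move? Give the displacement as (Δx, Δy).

(2.4, -1.8)

The purple cube started near (6.3, 3.0) and ended near (8.7, 1.2).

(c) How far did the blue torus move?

1.3

The blue torus was near (8.6, 6.0) before and (9.7, 5.4) after, so it travelled √(1.1² + 0.6²) ≈ 1.3 units.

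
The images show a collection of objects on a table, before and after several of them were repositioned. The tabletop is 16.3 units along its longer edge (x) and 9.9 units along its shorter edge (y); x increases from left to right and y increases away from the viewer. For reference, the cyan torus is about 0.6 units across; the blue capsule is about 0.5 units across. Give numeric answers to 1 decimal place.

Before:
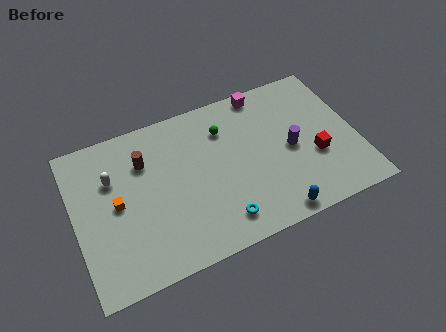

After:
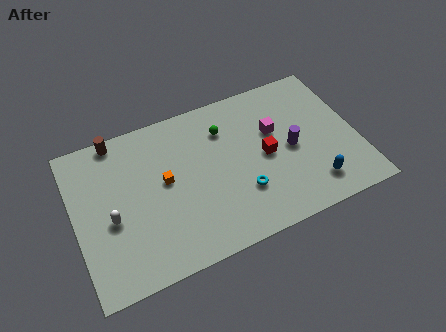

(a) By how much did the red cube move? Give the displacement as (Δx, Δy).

(-2.8, 1.1)

The red cube started near (13.8, 3.7) and ended near (11.0, 4.8).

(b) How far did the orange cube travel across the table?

2.8

The orange cube was near (2.4, 5.0) before and (5.2, 5.4) after, so it travelled √(2.8² + 0.4²) ≈ 2.8 units.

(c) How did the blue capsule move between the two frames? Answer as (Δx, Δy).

(2.4, 1.0)

From the two frames, the blue capsule sits at roughly (11.0, 0.9) before and (13.4, 1.9) after.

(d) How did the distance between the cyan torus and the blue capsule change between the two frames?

+1.0

Before: roughly 3.1 units apart; after: 4.1. That's 1.0 units further apart.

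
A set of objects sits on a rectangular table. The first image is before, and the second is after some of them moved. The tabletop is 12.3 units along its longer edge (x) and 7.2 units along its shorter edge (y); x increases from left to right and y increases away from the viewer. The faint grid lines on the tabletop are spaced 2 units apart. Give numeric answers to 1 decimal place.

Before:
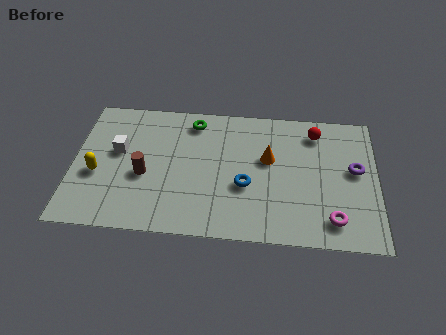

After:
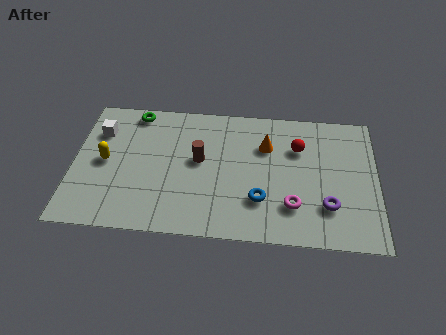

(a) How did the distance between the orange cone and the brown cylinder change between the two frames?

-2.3

The distance was about 5.2 in the first image and 2.9 in the second, so they moved 2.3 units closer together.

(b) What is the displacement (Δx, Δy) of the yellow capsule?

(0.3, 0.7)

From the two frames, the yellow capsule sits at roughly (1.0, 2.9) before and (1.3, 3.6) after.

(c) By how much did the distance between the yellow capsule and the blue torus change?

+0.5

They were about 6.0 units apart before and 6.5 after — 0.5 units further apart.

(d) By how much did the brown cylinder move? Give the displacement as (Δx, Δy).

(2.2, 1.0)

From the two frames, the brown cylinder sits at roughly (2.9, 3.0) before and (5.1, 4.0) after.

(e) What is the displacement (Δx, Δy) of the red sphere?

(-0.7, -0.9)

The red sphere was at about (9.8, 5.9) and moved to about (9.1, 5.0).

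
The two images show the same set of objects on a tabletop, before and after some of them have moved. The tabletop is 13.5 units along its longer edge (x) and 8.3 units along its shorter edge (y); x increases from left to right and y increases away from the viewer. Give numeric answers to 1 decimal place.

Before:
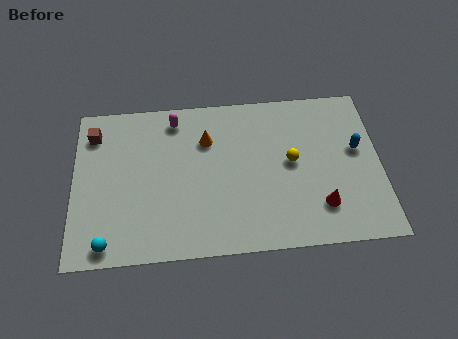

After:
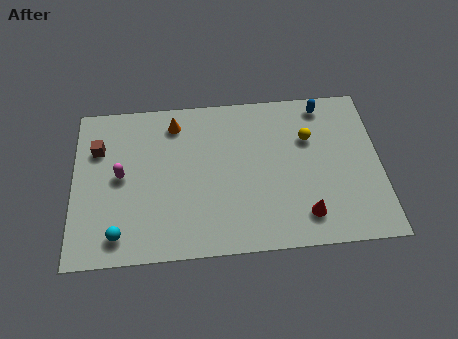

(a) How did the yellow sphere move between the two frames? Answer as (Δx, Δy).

(0.8, 1.2)

The yellow sphere started near (9.6, 4.4) and ended near (10.4, 5.6).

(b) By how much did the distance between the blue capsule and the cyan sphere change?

-0.8

Before: roughly 11.7 units apart; after: 10.9. That's 0.8 units closer together.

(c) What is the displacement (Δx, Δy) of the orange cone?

(-1.4, 1.0)

From the two frames, the orange cone sits at roughly (5.9, 5.9) before and (4.5, 6.9) after.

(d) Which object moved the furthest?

the magenta capsule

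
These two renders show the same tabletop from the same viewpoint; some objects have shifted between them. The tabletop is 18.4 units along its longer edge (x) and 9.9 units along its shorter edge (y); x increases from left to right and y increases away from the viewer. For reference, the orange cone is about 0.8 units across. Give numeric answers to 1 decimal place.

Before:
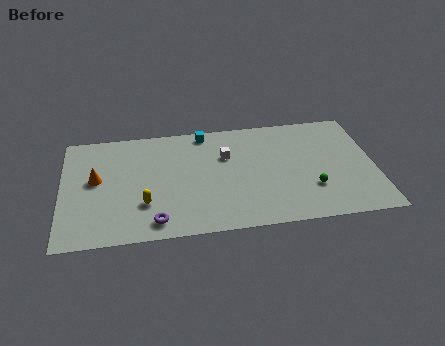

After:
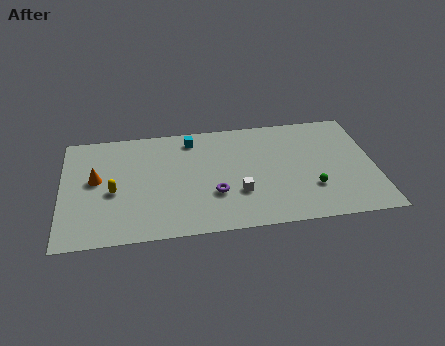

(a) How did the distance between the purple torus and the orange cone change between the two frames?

+1.9

Before: roughly 5.3 units apart; after: 7.2. That's 1.9 units further apart.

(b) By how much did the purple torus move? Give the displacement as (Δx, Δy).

(3.5, 1.9)

From the two frames, the purple torus sits at roughly (5.4, 1.4) before and (8.9, 3.3) after.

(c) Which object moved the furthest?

the purple torus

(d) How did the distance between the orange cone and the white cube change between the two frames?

+0.8

Before: roughly 7.8 units apart; after: 8.6. That's 0.8 units further apart.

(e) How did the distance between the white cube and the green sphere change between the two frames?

-1.8

Before: roughly 6.1 units apart; after: 4.3. That's 1.8 units closer together.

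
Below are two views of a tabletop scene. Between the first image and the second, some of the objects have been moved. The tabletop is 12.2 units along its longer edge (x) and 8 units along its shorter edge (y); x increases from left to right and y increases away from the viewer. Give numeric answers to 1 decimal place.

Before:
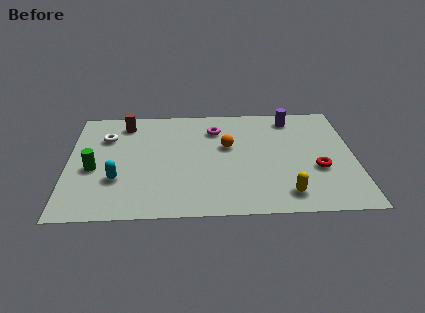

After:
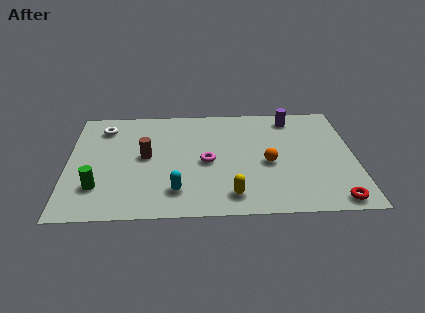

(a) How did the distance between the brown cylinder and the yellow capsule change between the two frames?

-4.1

They were about 8.7 units apart before and 4.6 after — 4.1 units closer together.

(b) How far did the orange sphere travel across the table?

2.1

The orange sphere was near (6.8, 4.8) before and (8.5, 3.5) after, so it travelled √(1.7² + 1.3²) ≈ 2.1 units.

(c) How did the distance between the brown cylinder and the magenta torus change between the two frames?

-1.3

The distance was about 3.9 in the first image and 2.6 in the second, so they moved 1.3 units closer together.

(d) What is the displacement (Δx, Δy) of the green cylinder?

(0.2, -1.3)

The green cylinder was at about (1.1, 3.4) and moved to about (1.3, 2.1).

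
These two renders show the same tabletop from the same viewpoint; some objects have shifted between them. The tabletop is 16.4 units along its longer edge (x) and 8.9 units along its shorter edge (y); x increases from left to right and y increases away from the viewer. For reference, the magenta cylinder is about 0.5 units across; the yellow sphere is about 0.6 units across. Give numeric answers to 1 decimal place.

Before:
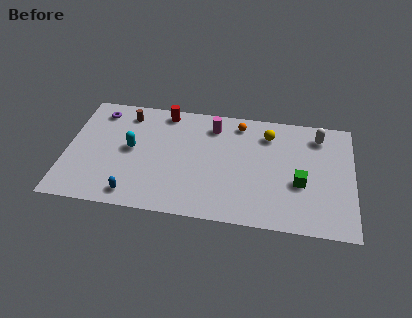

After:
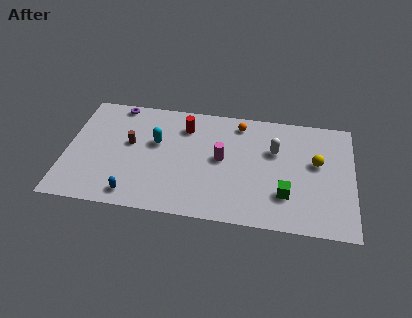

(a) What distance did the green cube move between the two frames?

1.3

The green cube was near (13.4, 3.5) before and (12.6, 2.5) after, so it travelled √(0.8² + 1.0²) ≈ 1.3 units.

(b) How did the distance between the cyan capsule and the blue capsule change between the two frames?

+0.8

Before: roughly 3.5 units apart; after: 4.3. That's 0.8 units further apart.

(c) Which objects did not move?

the orange sphere and the blue capsule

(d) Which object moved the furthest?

the yellow sphere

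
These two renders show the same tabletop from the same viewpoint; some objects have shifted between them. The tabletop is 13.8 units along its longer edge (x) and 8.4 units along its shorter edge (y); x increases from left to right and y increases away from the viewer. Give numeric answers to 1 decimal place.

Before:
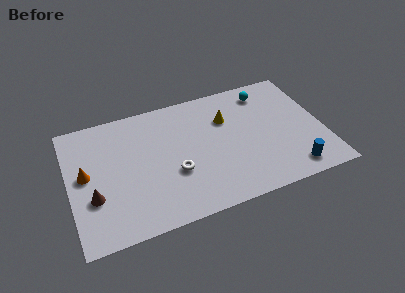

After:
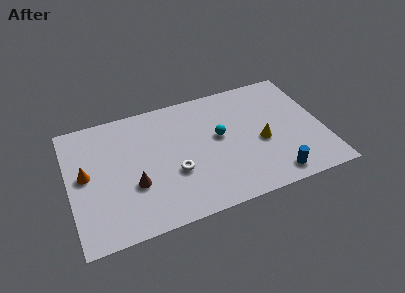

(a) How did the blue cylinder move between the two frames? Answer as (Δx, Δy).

(-1.0, -0.1)

The blue cylinder was at about (11.8, 1.2) and moved to about (10.8, 1.1).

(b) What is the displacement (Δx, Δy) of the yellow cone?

(1.7, -2.2)

The yellow cone was at about (8.7, 5.8) and moved to about (10.4, 3.6).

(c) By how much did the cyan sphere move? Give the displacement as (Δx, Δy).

(-2.8, -2.3)

The cyan sphere was at about (11.0, 7.0) and moved to about (8.2, 4.7).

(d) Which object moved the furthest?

the cyan sphere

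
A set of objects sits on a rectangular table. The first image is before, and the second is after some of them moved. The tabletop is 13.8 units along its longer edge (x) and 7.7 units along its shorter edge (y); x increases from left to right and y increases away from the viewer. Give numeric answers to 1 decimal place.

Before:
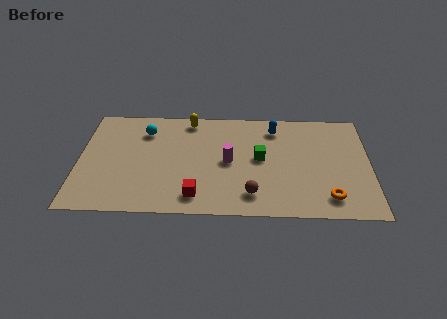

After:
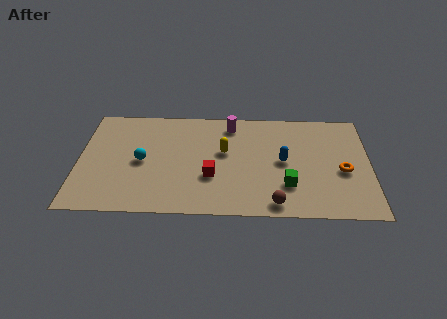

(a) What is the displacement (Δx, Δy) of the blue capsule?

(0.4, -2.4)

From the two frames, the blue capsule sits at roughly (9.3, 6.3) before and (9.7, 3.9) after.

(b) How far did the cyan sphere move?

2.2

The cyan sphere was near (3.1, 5.9) before and (3.0, 3.7) after, so it travelled √(0.1² + 2.2²) ≈ 2.2 units.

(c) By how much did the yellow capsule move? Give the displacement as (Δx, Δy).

(1.7, -2.3)

The yellow capsule started near (5.2, 6.8) and ended near (6.9, 4.5).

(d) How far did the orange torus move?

2.0

The orange torus was near (11.8, 1.4) before and (12.5, 3.3) after, so it travelled √(0.7² + 1.9²) ≈ 2.0 units.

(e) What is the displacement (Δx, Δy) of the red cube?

(0.7, 1.4)

The red cube was at about (5.6, 1.3) and moved to about (6.3, 2.7).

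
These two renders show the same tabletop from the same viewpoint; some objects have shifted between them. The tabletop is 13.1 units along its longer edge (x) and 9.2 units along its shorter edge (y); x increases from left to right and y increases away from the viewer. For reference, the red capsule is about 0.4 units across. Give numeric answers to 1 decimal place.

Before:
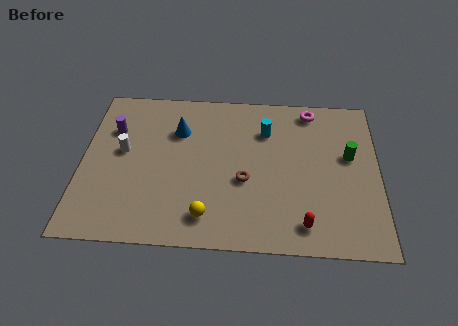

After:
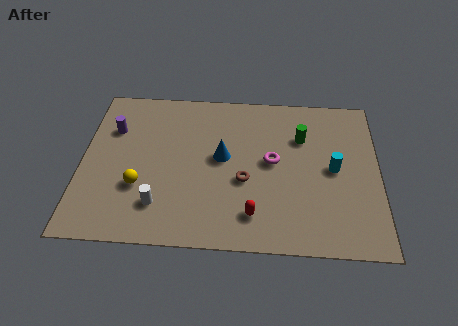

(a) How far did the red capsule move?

2.2

The red capsule moved from about (9.8, 1.4) to (7.6, 1.8), a distance of √(2.2² + 0.4²) ≈ 2.2.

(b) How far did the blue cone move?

2.5

The blue cone was near (4.2, 6.5) before and (6.2, 5.0) after, so it travelled √(2.0² + 1.5²) ≈ 2.5 units.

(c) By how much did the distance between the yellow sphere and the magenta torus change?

-1.8

The distance was about 7.9 in the first image and 6.1 in the second, so they moved 1.8 units closer together.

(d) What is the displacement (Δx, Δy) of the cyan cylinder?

(3.0, -2.1)

From the two frames, the cyan cylinder sits at roughly (8.1, 6.7) before and (11.1, 4.6) after.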